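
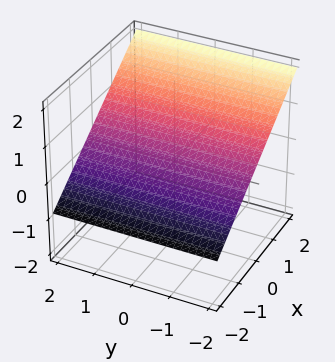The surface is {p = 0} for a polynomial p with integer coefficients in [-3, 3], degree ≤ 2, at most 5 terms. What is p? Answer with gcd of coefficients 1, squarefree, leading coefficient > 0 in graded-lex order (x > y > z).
(a) deg p = 1. Every cross-section is a straight line — this is a plane.
(b) Checking where it meets the axes: one x-axis crossing is at x = -1; no y-intercept at any integer in the box.
(c) Together with the visible shape, these determine p as stated.

2*x - 3*z + 2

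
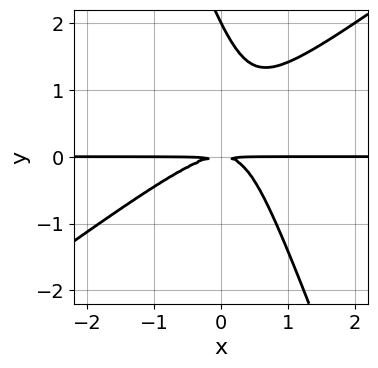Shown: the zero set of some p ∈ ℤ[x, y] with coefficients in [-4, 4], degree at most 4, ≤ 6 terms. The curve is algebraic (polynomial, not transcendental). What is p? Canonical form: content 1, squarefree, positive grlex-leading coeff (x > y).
2*x^2*y - 2*x*y^2 - y^3 + 2*y^2

First, the degree is 3 — no degree-2 curve has this shape.
Next, checking where it meets the axes: one y-axis crossing is at y = 2; every point of the x-axis in the box is on the curve.
Finally, fitting integer coefficients to these (and the overall shape) gives p.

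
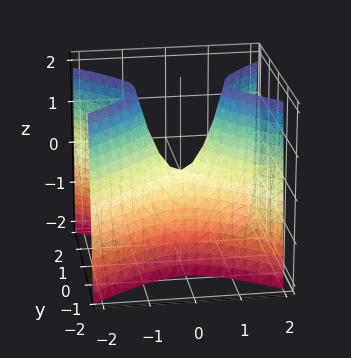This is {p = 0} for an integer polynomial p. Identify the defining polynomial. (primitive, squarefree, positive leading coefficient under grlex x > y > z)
(a) Degree: a hyperbolic paraboloid; a quadric, so deg p = 2.
(b) Symmetries: it's symmetric under x → −x, forcing even powers of x; mirror symmetry y ↦ −y ⇒ only even powers of y.
(c) Checking where it meets the axes: it crosses the x-axis at the gridline x = 0; one y-axis crossing is at y = 0; it crosses the z-axis at the gridline z = 0.
(d) Putting this together gives p.

2*x^2 - 3*y^2 - z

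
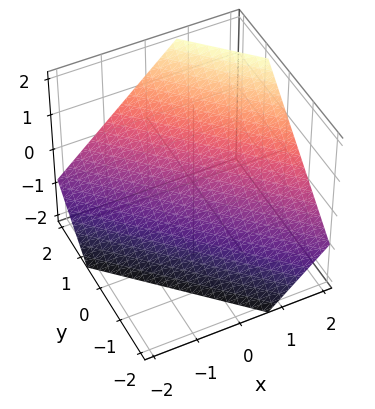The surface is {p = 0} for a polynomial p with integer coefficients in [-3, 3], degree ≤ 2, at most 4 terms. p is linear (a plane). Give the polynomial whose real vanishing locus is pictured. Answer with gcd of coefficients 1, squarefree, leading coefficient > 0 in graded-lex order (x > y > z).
1. Degree: every cross-section is a straight line — this is a plane, so deg p = 1.
2. Putting this together gives p.

3*x + 3*y - 3*z - 2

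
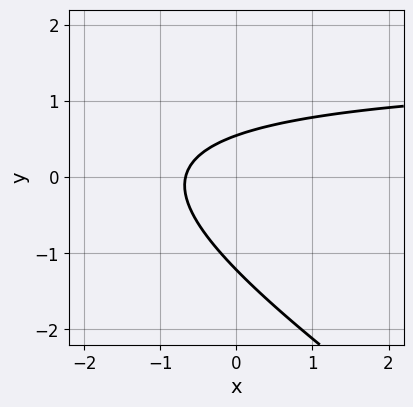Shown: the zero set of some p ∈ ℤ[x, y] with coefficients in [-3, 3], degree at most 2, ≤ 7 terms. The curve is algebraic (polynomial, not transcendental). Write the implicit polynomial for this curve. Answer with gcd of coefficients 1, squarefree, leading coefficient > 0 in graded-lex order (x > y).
2*x*y + 3*y^2 - 3*x + 2*y - 2

First, deg p = 2. The shape is more complex than any degree-1 curve.
Finally, putting this together gives p.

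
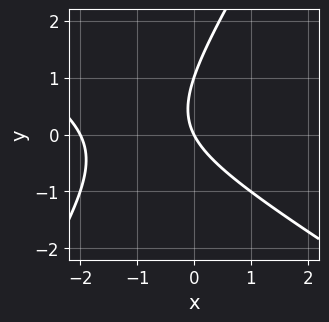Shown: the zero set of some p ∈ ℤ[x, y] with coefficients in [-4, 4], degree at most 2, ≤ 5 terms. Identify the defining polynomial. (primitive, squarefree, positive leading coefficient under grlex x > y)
deg p = 2.
Reading off the gridlines: among the integer gridlines, it crosses the y-axis at y ∈ {0, 1}; the x-axis gridline crossings are at x ∈ {-2, 0}.
Solving for integer coefficients yields p as stated.

x^2 + x*y - y^2 + 2*x + y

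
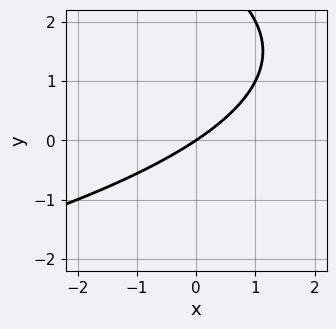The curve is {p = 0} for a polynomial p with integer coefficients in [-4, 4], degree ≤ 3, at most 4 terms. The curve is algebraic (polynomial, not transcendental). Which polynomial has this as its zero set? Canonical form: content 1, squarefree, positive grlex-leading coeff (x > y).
y^2 + 2*x - 3*y

1. The degree is 2 — no degree-1 curve has this shape.
2. From the visible intercepts: one x-axis crossing is at x = 0; it meets the y-axis at y = 0 (among the integer gridlines).
3. Matching integer coefficients to the picture gives p.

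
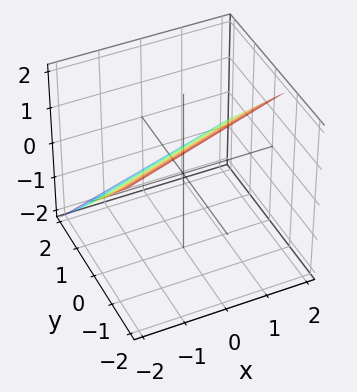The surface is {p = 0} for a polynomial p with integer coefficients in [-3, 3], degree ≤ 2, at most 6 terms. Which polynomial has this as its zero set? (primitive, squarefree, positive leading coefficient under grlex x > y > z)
x - 3*y - 3*z + 2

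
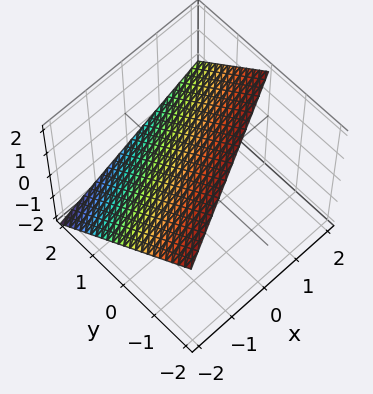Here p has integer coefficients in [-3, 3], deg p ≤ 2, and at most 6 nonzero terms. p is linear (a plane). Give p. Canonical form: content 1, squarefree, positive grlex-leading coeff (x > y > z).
deg p = 1.
From the visible intercepts: it crosses the x-axis at the gridline x = -2; it meets the z-axis at z = 1 (among the integer gridlines); it meets the y-axis at y = 1 (among the integer gridlines).
Matching integer coefficients to the picture gives p.

x - 2*y - 2*z + 2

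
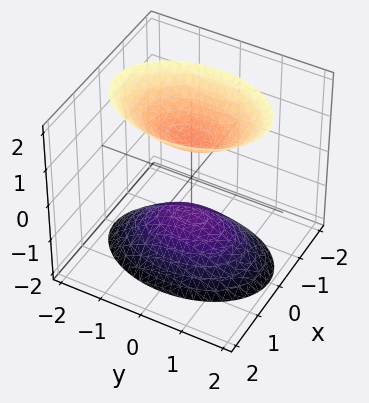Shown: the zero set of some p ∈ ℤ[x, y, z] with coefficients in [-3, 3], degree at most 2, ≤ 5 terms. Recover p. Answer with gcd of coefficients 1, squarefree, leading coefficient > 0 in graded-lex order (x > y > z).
First, the picture has 2 separate pieces. They look like related sheets of one shape, so recover p as a whole.
Next, the degree is 2 — two sheets facing apart; a quadric.
Next, symmetries: the x ↦ −x reflection is a symmetry, so x appears only in even powers; it's symmetric under y → −y, forcing even powers of y; it's symmetric under z → −z, forcing even powers of z.
Next, from the axis intercepts and sections: the surface avoids every integer x-axis point in the box; no y-intercept at any integer in the box; among the integer gridlines, it crosses the z-axis at z ∈ {-1, 1}.
Finally, assembling these constraints gives the stated polynomial.

2*x^2 + y^2 - z^2 + 1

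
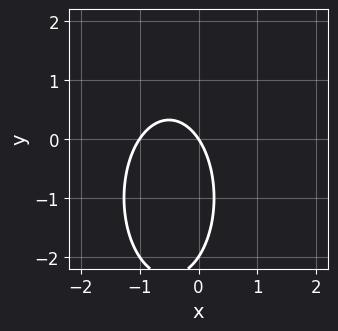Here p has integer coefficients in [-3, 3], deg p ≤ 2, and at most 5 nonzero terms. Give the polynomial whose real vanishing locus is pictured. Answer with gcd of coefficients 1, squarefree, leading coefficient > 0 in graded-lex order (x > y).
3*x^2 + y^2 + 3*x + 2*y

First, degree: no degree-1 curve has this shape, so deg p = 2.
Next, checking where it meets the axes: among the integer gridlines, it crosses the y-axis at y ∈ {-2, 0}; among the integer gridlines, it crosses the x-axis at x ∈ {-1, 0}.
Finally, fitting integer coefficients to these (and the overall shape) gives p.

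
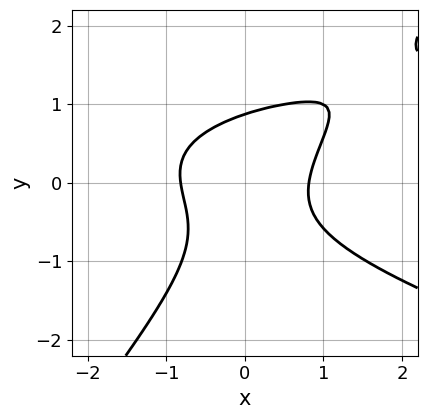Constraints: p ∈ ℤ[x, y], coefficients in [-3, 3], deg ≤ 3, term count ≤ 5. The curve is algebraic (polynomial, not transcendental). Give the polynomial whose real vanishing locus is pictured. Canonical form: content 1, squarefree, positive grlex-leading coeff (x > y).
x^2*y + 3*x*y^2 - 3*y^3 - 3*x^2 + 2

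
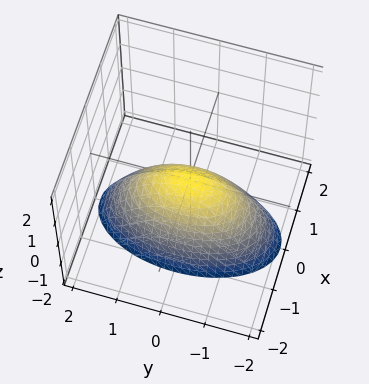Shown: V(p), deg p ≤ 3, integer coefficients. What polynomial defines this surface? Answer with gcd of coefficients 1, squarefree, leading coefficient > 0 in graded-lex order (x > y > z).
1. deg p = 2. A paraboloid; a quadric.
2. Symmetries: it's symmetric under x → −x, forcing even powers of x; the y ↦ −y reflection is a symmetry, so y appears only in even powers.
3. Checking where it meets the axes: it meets the x-axis at x = 0 (among the integer gridlines); it crosses the z-axis at the gridline z = 0; it meets the y-axis at y = 0 (among the integer gridlines).
4. Assembling these constraints gives the stated polynomial.

3*x^2 + y^2 + 2*z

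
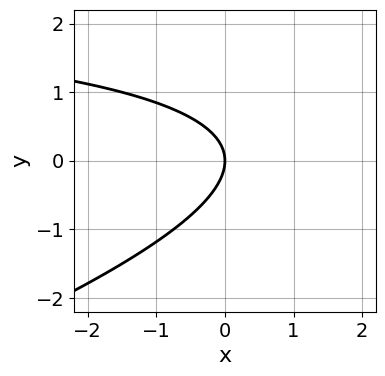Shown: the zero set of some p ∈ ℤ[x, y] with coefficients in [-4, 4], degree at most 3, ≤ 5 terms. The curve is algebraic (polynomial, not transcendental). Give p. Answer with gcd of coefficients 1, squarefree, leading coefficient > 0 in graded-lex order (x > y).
The degree is 2 — the shape is more complex than any degree-1 curve.
Against the integer gridlines: it meets the x-axis at x = 0 (among the integer gridlines); it crosses the y-axis at the gridline y = 0.
Putting this together gives p.

x*y - 3*y^2 - 3*x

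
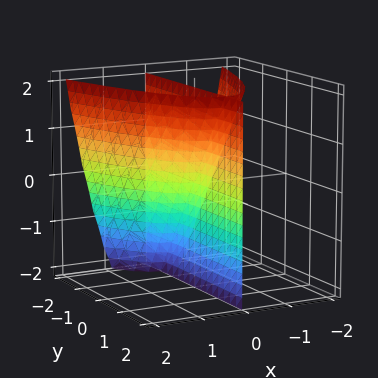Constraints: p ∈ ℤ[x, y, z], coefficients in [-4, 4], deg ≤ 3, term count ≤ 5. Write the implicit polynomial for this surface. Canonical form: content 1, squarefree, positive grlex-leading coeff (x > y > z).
3*x^3 + 3*x*y - 2*x*z

(a) I count 2 distinct pieces. They look like related sheets of one shape, so recover p as a whole.
(b) Degree: the shape is more complex than any degree-2 surface, so deg p = 3.
(c) Reading off the gridlines: every point of the z-axis in the box is on the surface; the visible y-axis segment lies entirely on the surface; it meets the x-axis at x = 0 (among the integer gridlines).
(d) Solving for integer coefficients yields p as stated.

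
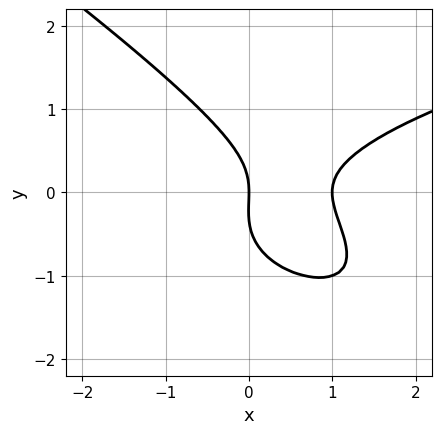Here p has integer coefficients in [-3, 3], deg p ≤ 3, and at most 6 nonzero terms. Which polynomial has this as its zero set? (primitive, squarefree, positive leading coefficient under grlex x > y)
2*x*y^2 + 3*y^3 - 3*x^2 + y^2 + 3*x

(a) deg p = 3.
(b) Reading off the gridlines: the x-axis gridline crossings are at x ∈ {0, 1}; one y-axis crossing is at y = 0.
(c) The integer polynomial consistent with all of this is the stated p.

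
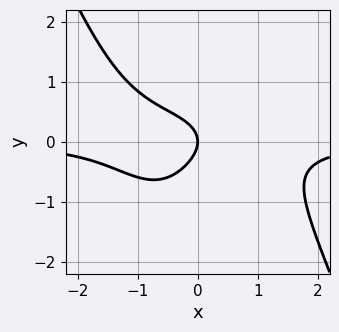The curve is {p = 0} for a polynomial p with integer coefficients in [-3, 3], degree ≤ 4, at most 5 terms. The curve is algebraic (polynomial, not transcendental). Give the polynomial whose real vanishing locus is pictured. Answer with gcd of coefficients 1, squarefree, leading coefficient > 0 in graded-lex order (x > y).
2*x^3*y + x^2*y^2 - x*y + 3*y^2 + 2*x

1. The degree is 4 — a generic line meets the curve in up to 4 points.
2. Against the integer gridlines: one y-axis crossing is at y = 0; one x-axis crossing is at x = 0.
3. The integer polynomial consistent with all of this is the stated p.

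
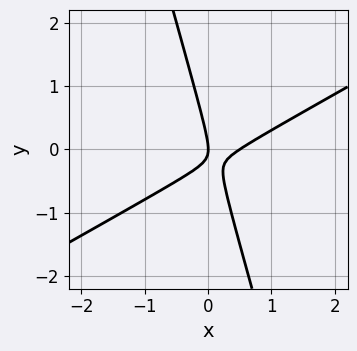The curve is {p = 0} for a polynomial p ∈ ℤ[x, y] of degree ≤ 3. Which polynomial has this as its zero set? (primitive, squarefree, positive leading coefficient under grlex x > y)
The degree is 2 — a generic line meets the curve in up to 2 points.
Reading off the gridlines: it meets the y-axis at y = 0 (among the integer gridlines); one x-axis crossing is at x = 0.
Matching integer coefficients to the picture gives p.

2*x^2 - 3*x*y - y^2 - x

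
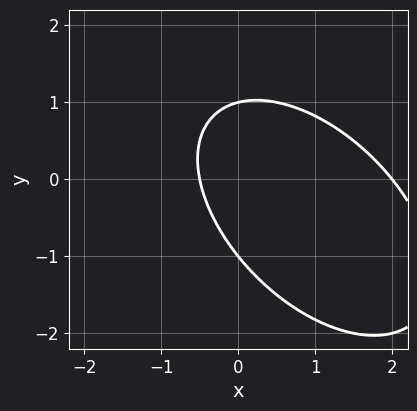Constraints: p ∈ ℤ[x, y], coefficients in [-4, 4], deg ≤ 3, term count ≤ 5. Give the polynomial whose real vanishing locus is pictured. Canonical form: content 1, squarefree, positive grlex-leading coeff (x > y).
1. deg p = 2. The shape is more complex than any degree-1 curve.
2. From the visible intercepts: it crosses the x-axis at the gridline x = 2; the y-axis gridline crossings are at y ∈ {-1, 1}.
3. Solving for integer coefficients yields p as stated.

2*x^2 + 2*x*y + 2*y^2 - 3*x - 2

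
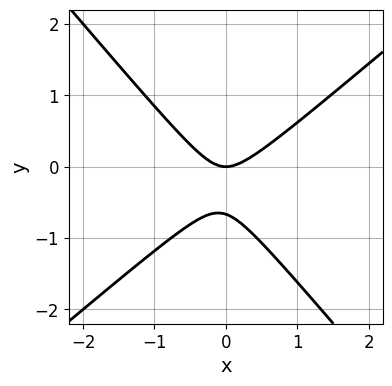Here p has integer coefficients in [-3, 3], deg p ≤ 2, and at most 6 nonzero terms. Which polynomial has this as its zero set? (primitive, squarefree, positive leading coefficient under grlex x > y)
1. deg p = 2. No degree-1 curve has this shape.
2. From the visible intercepts: it crosses the x-axis at the gridline x = 0; it meets the y-axis at y = 0 (among the integer gridlines).
3. Solving for integer coefficients yields p as stated.

3*x^2 - x*y - 3*y^2 - 2*y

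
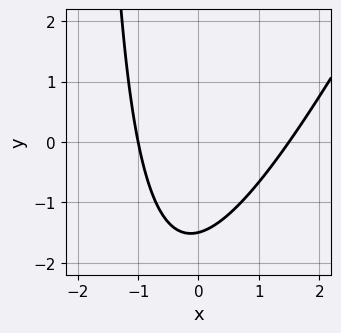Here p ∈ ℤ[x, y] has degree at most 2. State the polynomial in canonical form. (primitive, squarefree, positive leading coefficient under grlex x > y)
2*x^2 - x*y - x - 2*y - 3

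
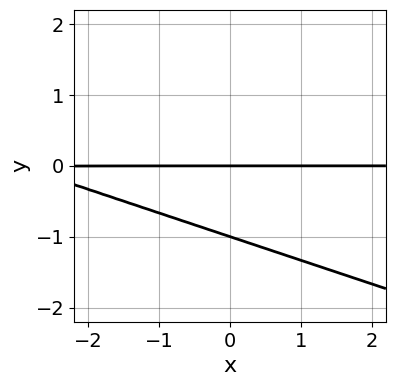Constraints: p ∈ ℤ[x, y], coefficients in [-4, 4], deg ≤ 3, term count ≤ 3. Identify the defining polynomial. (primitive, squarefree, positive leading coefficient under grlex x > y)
x*y + 3*y^2 + 3*y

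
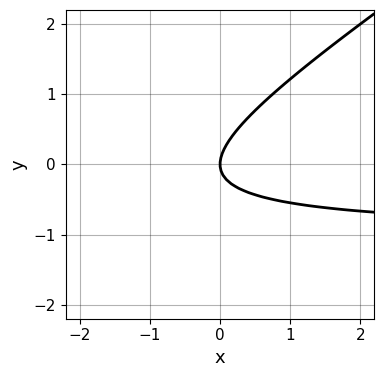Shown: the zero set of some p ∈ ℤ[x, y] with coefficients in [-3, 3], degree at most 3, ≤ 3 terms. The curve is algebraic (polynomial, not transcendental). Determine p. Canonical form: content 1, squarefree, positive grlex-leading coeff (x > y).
1. The degree is 2 — the shape is more complex than any degree-1 curve.
2. From the axis intercepts and sections: it meets the x-axis at x = 0 (among the integer gridlines); it meets the y-axis at y = 0 (among the integer gridlines).
3. These observations pin down the coefficients.

2*x*y - 3*y^2 + 2*x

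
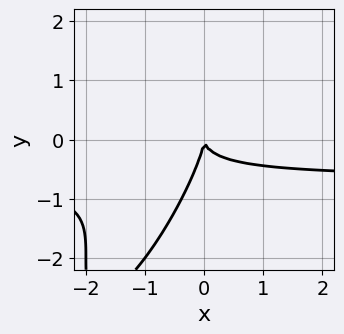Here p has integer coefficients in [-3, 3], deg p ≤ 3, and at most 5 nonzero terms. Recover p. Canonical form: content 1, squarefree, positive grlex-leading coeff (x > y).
The degree is 3 — a generic line meets the curve in up to 3 points.
Observable constraints: it crosses the y-axis at the gridline y = 0; one x-axis crossing is at x = 0.
Putting this together gives p.

3*x^2*y - 3*x*y^2 + y^3 + 2*x^2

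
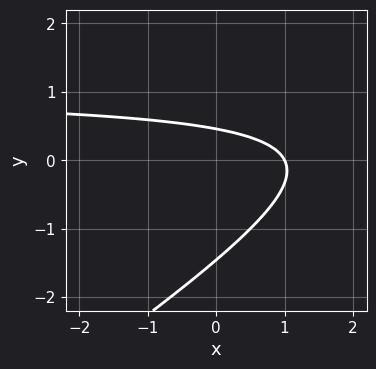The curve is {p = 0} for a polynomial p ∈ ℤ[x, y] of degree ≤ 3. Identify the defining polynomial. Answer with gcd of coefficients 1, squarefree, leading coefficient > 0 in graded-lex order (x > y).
2*x*y - 3*y^2 - 2*x - 3*y + 2

1. The degree is 2 — the shape is more complex than any degree-1 curve.
2. Checking where it meets the axes: it crosses the x-axis at the gridline x = 1.
3. Solving for integer coefficients yields p as stated.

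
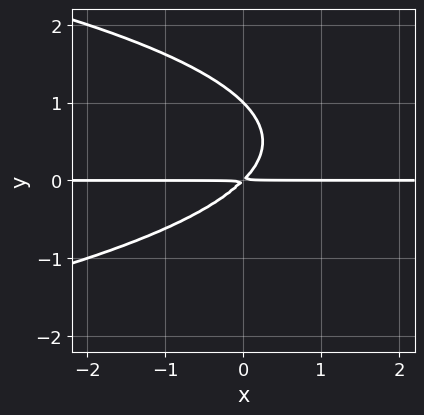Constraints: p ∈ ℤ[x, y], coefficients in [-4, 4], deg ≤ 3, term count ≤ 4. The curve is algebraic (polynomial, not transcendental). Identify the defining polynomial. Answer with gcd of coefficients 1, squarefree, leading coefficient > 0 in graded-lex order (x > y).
y^3 + x*y - y^2

Degree: a generic line meets the curve in up to 3 points, so deg p = 3.
From the axis intercepts and sections: the visible x-axis segment lies entirely on the curve; it crosses the y-axis at the gridline y = 1.
Solving for integer coefficients yields p as stated.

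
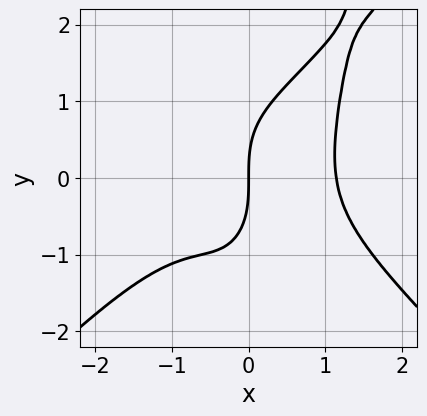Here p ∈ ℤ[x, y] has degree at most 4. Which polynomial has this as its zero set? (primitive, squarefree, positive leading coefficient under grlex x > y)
2*x^4 - 2*x^2*y^2 + x^2*y + y^3 - 3*x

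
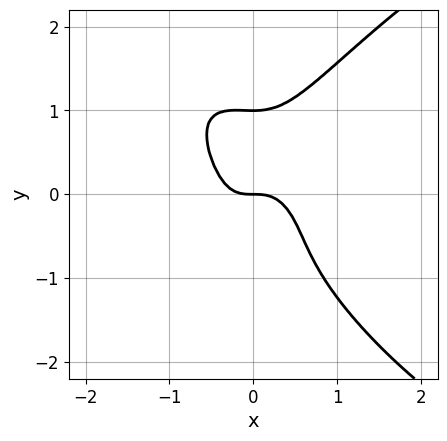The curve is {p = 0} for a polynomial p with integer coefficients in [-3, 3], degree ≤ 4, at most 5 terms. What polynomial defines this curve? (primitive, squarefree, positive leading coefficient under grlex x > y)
(a) deg p = 4. A generic line meets the curve in up to 4 points.
(b) Reading off the gridlines: the y-axis gridline crossings are at y ∈ {0, 1}; it crosses the x-axis at the gridline x = 0.
(c) The integer polynomial consistent with all of this is the stated p.

x^4 - x^2*y^2 + y^4 - 3*x^3 - y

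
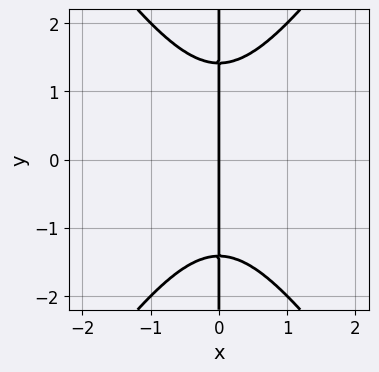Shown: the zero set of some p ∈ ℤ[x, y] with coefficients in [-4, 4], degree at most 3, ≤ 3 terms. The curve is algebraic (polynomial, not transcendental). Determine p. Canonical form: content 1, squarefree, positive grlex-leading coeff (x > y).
2*x^3 - x*y^2 + 2*x

First, deg p = 3. No degree-2 curve has this shape.
Next, symmetries: the y ↦ −y reflection is a symmetry, so y appears only in even powers.
Next, from the axis intercepts and sections: the visible y-axis segment lies entirely on the curve; it meets the x-axis at x = 0 (among the integer gridlines).
Finally, putting this together gives p.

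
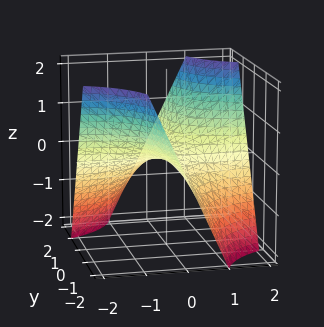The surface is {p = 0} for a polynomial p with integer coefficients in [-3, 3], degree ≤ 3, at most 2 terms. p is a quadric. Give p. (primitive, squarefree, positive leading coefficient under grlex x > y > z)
(a) Degree: a hyperbolic paraboloid; a quadric, so deg p = 2.
(b) Checking where it meets the axes: one z-axis crossing is at z = 0; the visible y-axis segment lies entirely on the surface.
(c) The integer polynomial consistent with all of this is the stated p. Check: (1, 0, 0) on the x-axis lies on the surface, and p(1, 0, 0) = 0. ✓

x*y - z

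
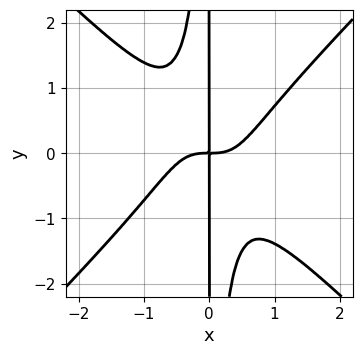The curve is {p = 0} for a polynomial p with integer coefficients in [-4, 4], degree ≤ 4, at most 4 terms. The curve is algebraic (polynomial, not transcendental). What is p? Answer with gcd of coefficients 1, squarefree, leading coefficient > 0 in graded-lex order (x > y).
3*x^4 - 3*x^2*y^2 - 2*x*y

1. The degree is 4 — the shape is more complex than any degree-3 curve.
2. From the axis intercepts and sections: every point of the y-axis in the box is on the curve.
3. Putting this together gives p.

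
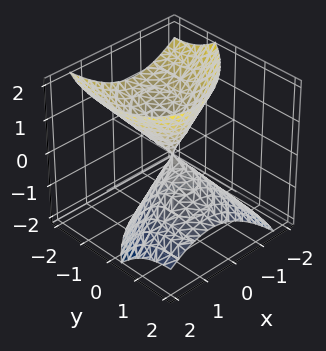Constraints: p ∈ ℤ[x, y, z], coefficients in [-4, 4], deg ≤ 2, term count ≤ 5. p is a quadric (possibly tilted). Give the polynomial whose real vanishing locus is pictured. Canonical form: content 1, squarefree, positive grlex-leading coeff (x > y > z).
3*x^2 - 2*x*y + 2*y^2 + 3*y*z - 2*z^2

(a) There are 2 components.
(b) deg p = 2.
(c) Observable constraints: it crosses the x-axis at the gridline x = 0; one z-axis crossing is at z = 0.
(d) Putting this together gives p.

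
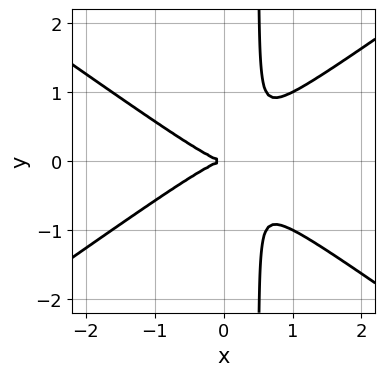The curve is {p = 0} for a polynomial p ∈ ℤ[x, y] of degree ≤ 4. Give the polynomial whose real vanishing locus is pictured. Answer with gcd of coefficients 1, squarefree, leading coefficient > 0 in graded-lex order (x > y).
x^3 - 2*x*y^2 + y^2

(a) deg p = 3. No degree-2 curve has this shape.
(b) Symmetries: it's symmetric under y → −y, forcing even powers of y.
(c) From the axis intercepts and sections: it crosses the x-axis at the gridline x = 0; it crosses the y-axis at the gridline y = 0.
(d) Fitting integer coefficients to these (and the overall shape) gives p.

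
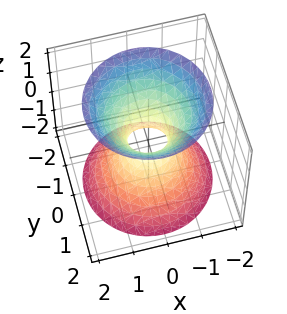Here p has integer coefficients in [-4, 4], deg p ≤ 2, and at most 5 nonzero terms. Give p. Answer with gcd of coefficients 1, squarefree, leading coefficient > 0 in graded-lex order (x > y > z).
The degree is 2 — an hourglass — one-sheet hyperboloid; a quadric.
Symmetries: mirror symmetry z ↦ −z ⇒ only even powers of z; the surface is invariant under rotation about z: p = q(x² + y², z).
Reading off the gridlines: a circular section at z = 2 has radius between 1 and 2; no z-intercept at any integer in the box.
Solving for integer coefficients yields p as stated.

3*x^2 + 3*y^2 - 2*z^2 - 1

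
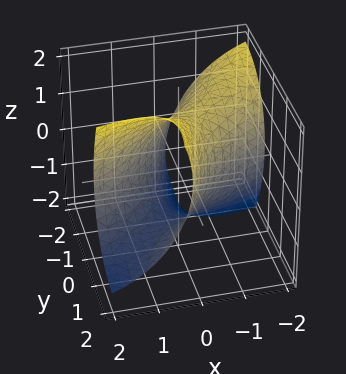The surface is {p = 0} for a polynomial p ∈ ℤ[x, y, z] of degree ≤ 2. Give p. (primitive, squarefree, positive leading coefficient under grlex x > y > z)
The degree is 2 — the shape is more complex than any degree-1 surface.
The integer polynomial consistent with all of this is the stated p.

x^2 - 3*x*y + y^2 - y*z + z^2 - 2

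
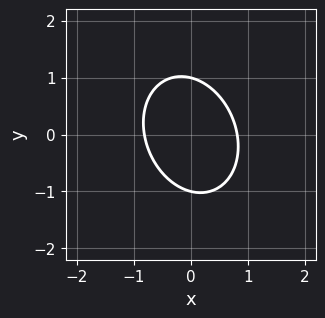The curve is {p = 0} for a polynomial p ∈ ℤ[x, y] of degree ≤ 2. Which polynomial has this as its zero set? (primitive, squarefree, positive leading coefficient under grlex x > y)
3*x^2 + x*y + 2*y^2 - 2

The degree is 2 — the shape is more complex than any degree-1 curve.
Reading off the gridlines: the y-axis gridline crossings are at y ∈ {-1, 1}.
Fitting integer coefficients to these (and the overall shape) gives p.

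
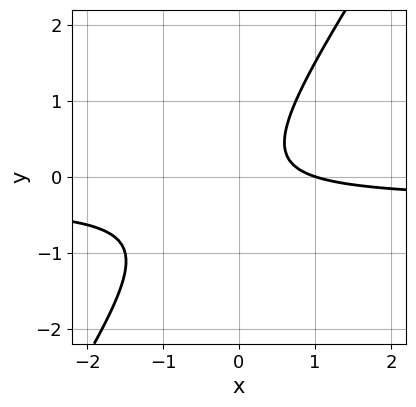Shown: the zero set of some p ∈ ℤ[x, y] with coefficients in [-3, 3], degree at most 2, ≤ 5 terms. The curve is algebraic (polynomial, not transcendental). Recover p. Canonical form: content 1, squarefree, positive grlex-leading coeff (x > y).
3*x*y - 2*y^2 + x - 1

1. Degree: no degree-1 curve has this shape, so deg p = 2.
2. Reading off the gridlines: no y-intercept at any integer in the box; it crosses the x-axis at the gridline x = 1.
3. Matching integer coefficients to the picture gives p.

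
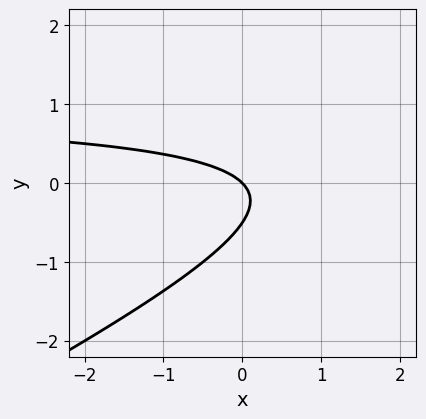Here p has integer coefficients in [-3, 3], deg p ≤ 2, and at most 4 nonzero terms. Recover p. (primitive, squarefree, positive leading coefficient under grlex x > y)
x*y - 2*y^2 - x - y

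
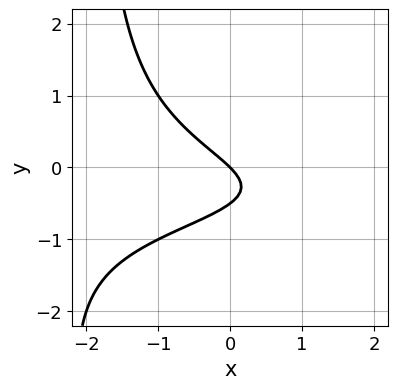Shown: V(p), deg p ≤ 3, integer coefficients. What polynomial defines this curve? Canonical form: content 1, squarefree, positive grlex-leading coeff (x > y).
(a) The degree is 3 — the shape is more complex than any degree-2 curve.
(b) Checking where it meets the axes: one x-axis crossing is at x = 0; it crosses the y-axis at the gridline y = 0.
(c) Solving for integer coefficients yields p as stated.

x*y^2 + x*y + 2*y^2 + x + y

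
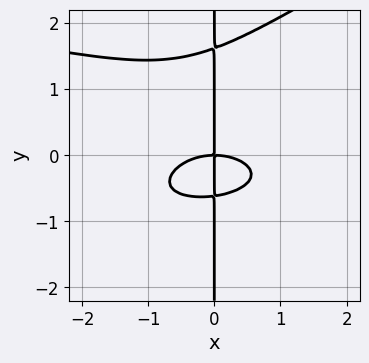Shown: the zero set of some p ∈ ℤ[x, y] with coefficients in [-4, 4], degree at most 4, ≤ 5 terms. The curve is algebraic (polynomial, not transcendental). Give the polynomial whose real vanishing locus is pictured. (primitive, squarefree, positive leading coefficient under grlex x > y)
1. The degree is 4 — the shape is more complex than any degree-3 curve.
2. Checking where it meets the axes: one x-axis crossing is at x = 0; the visible y-axis segment lies entirely on the curve.
3. These observations pin down the coefficients.

x^2*y^2 - 2*x*y^3 + x^3 + 2*x*y^2 + 2*x*y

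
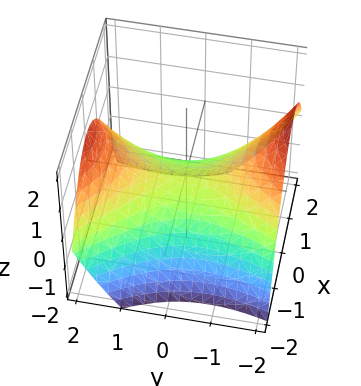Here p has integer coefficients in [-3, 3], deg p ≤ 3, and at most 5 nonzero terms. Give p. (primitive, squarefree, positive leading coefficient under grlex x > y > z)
2*x^2 + x*y - y^2 + 3*z

deg p = 2. A generic line meets the surface in up to 2 points.
Checking where it meets the axes: it meets the x-axis at x = 0 (among the integer gridlines); it crosses the y-axis at the gridline y = 0; one z-axis crossing is at z = 0.
Assembling these constraints gives the stated polynomial.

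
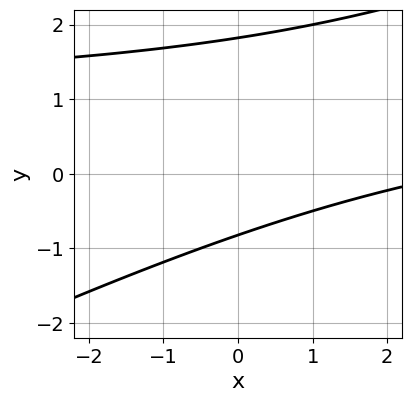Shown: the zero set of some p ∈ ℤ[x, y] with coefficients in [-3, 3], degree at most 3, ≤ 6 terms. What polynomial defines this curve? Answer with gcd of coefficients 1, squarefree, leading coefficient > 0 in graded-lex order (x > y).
Degree: a generic line meets the curve in up to 2 points, so deg p = 2.
Against the integer gridlines: the curve avoids every integer x-axis point in the box.
Together with the visible shape, these determine p as stated.

x*y - 2*y^2 - x + 2*y + 3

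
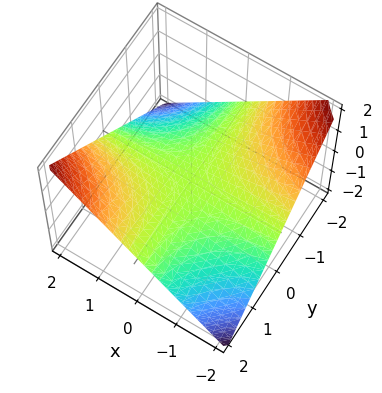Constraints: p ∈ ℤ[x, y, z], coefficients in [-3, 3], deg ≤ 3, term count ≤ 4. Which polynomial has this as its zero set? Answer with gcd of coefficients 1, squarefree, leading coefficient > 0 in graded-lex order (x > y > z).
(a) deg p = 2. A hyperbolic paraboloid; a quadric.
(b) From the visible intercepts: it meets the z-axis at z = 0 (among the integer gridlines); every point of the y-axis in the box is on the surface.
(c) Assembling these constraints gives the stated polynomial. Check: (-2, 0, 0) on the x-axis lies on the surface, and p(-2, 0, 0) = 0. ✓

x*y - 2*z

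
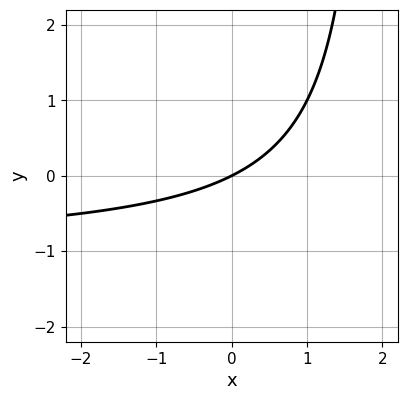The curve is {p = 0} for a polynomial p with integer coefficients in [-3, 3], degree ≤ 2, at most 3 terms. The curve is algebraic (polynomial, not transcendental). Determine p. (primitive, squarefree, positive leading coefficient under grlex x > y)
x*y + x - 2*y

1. Degree: the shape is more complex than any degree-1 curve, so deg p = 2.
2. Against the integer gridlines: one x-axis crossing is at x = 0; it meets the y-axis at y = 0 (among the integer gridlines).
3. Assembling these constraints gives the stated polynomial.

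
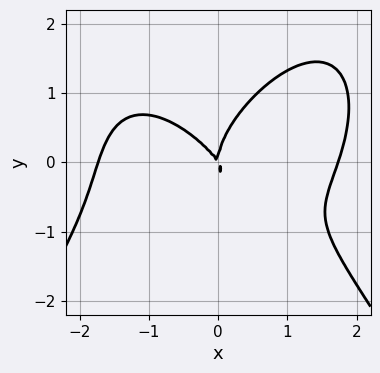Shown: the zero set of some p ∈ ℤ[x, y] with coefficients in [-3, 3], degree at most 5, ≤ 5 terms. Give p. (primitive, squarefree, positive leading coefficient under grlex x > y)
deg p = 4. A generic line meets the curve in up to 4 points.
Reading off the gridlines: it meets the x-axis at x = 0 (among the integer gridlines); it meets the y-axis at y = 0 (among the integer gridlines).
Assembling these constraints gives the stated polynomial.

x^4 + 2*y^3 - 3*x^2 - 2*x*y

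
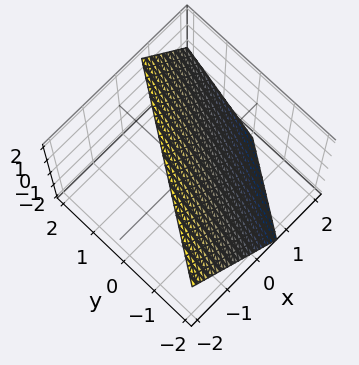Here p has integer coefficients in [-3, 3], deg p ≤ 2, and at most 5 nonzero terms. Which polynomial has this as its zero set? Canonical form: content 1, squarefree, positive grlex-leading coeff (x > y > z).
3*x - 2*y + 2*z - 2

Degree: every cross-section is a straight line — this is a plane, so deg p = 1.
From the visible intercepts: it crosses the y-axis at the gridline y = -1; it crosses the z-axis at the gridline z = 1.
Solving for integer coefficients yields p as stated.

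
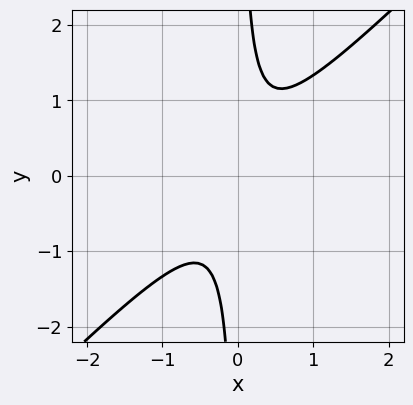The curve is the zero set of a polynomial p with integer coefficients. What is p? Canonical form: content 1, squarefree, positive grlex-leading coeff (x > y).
Degree: the shape is more complex than any degree-1 curve, so deg p = 2.
Reading off the gridlines: the curve avoids every integer y-axis point in the box; the curve avoids every integer x-axis point in the box.
Assembling these constraints gives the stated polynomial.

3*x^2 - 3*x*y + 1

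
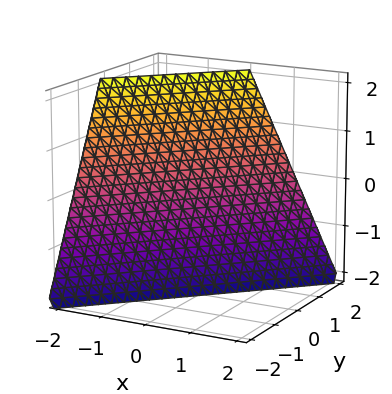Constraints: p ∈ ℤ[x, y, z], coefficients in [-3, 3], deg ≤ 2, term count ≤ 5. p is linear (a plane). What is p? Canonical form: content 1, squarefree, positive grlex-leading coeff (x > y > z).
(a) Degree: the surface is flat (a plane), so deg p = 1.
(b) Against the integer gridlines: one y-axis crossing is at y = 1; it crosses the x-axis at the gridline x = -1; one z-axis crossing is at z = -2.
(c) The integer polynomial consistent with all of this is the stated p.

2*x - 2*y + z + 2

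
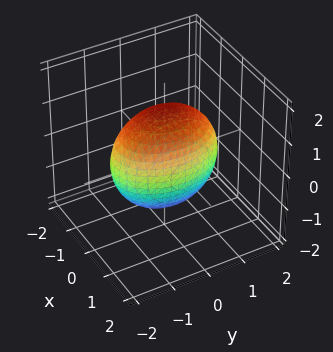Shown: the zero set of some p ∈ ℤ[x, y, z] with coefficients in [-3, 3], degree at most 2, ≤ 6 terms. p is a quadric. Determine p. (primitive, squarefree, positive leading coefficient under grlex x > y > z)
The degree is 2 — bounded and convex; a quadric.
Symmetries: the z ↦ −z reflection is a symmetry, so z appears only in even powers; mirror symmetry x ↦ −x ⇒ only even powers of x; the y ↦ −y reflection is a symmetry, so y appears only in even powers.
From the visible intercepts: the x-axis gridline crossings are at x ∈ {-1, 1}.
Together with the visible shape, these determine p as stated.

2*x^2 + y^2 + z^2 - 2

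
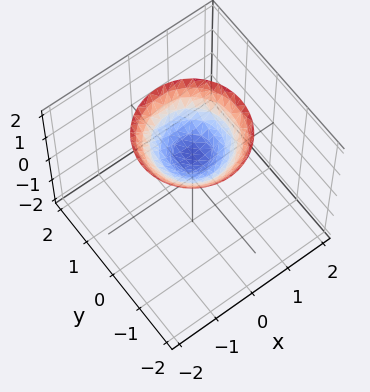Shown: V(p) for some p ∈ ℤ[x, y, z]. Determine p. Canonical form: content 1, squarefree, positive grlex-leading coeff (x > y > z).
2*x^2 + 2*y^2 - 3*z + 3

First, degree: a generic line meets the surface in up to 2 points, so deg p = 2.
Then, symmetries: the surface is invariant under rotation about z: p = q(x² + y², z).
Next, observable constraints: it misses every integer gridline on the y-axis; a circular section at z = 2 has radius between 1 and 2; it crosses the z-axis at the gridline z = 1; it misses every integer gridline on the x-axis.
Finally, the integer polynomial consistent with all of this is the stated p.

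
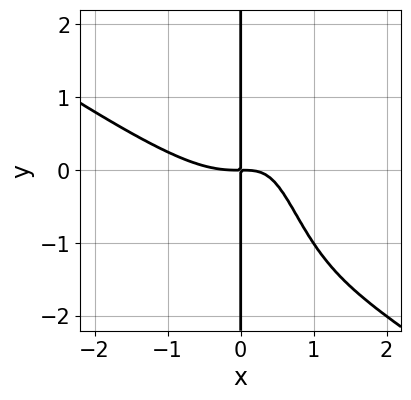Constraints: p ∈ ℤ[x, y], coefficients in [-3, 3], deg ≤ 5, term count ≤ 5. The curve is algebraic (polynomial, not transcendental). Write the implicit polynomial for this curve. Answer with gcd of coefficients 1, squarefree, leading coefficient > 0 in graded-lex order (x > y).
2*x^4 + 3*x^3*y - 3*x^2*y + 2*x*y

First, the degree is 4 — the shape is more complex than any degree-3 curve.
Next, against the integer gridlines: every point of the y-axis in the box is on the curve.
Finally, putting this together gives p.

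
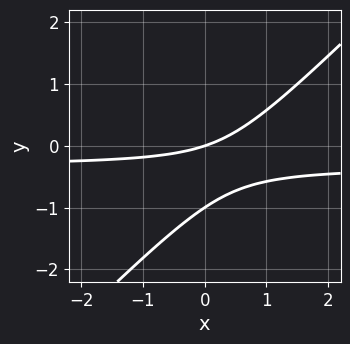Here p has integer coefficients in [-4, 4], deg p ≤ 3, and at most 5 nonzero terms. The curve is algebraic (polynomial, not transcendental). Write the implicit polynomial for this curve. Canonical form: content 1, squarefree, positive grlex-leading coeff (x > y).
1. Degree: the shape is more complex than any degree-1 curve, so deg p = 2.
2. Observable constraints: the y-axis gridline crossings are at y ∈ {-1, 0}; it meets the x-axis at x = 0 (among the integer gridlines).
3. Together with the visible shape, these determine p as stated.

3*x*y - 3*y^2 + x - 3*y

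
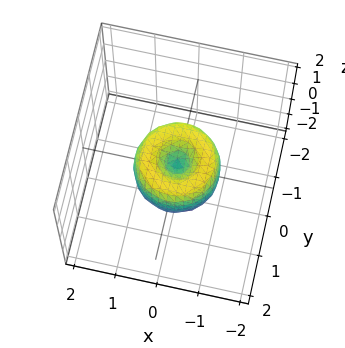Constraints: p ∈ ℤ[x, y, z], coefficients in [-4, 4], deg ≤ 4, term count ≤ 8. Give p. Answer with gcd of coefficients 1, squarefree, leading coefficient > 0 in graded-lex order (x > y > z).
(a) Degree: the shape is more complex than any degree-3 surface, so deg p = 4.
(b) Symmetries: the surface is invariant under rotation about z: p = q(x² + y², z).
(c) Observable constraints: among the integer gridlines, it crosses the x-axis at x ∈ {-1, 0, 1}; a circular section at z = 0 has radius exactly 1; among the integer gridlines, it crosses the y-axis at y ∈ {-1, 0, 1}; it crosses the z-axis at the gridline z = 0.
(d) Putting this together gives p.

2*x^4 + 4*x^2*y^2 + 2*y^4 - 2*x^2 - 2*y^2 + z^2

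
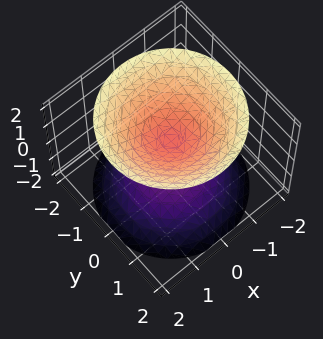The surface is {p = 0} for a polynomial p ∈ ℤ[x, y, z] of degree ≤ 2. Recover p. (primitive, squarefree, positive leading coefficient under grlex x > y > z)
(a) There are 2 components.
(b) deg p = 2.
(c) Symmetries: mirror symmetry z ↦ −z ⇒ only even powers of z; the z-axis is an axis of rotation, so x and y enter only as x² + y².
(d) From the axis intercepts and sections: no y-intercept at any integer in the box; a circular section at z = -2 has radius between 1 and 2; the surface avoids every integer x-axis point in the box.
(e) These observations pin down the coefficients.

2*x^2 + 2*y^2 - 2*z^2 + 1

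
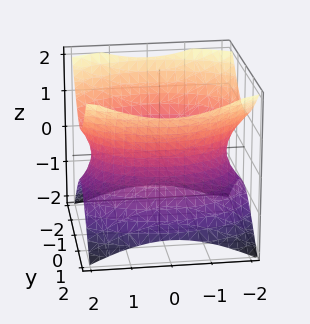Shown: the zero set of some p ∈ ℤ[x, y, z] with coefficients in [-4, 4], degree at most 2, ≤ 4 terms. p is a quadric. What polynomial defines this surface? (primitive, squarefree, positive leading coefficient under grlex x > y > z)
x^2 + 2*y^2 - 2*z^2 - 3

First, the degree is 2 — one connected sheet with a waist; a quadric.
Next, symmetries: it's symmetric under z → −z, forcing even powers of z; mirror symmetry y ↦ −y ⇒ only even powers of y; the x ↦ −x reflection is a symmetry, so x appears only in even powers.
Next, from the axis intercepts and sections: no z-intercept at any integer in the box.
Finally, these observations pin down the coefficients.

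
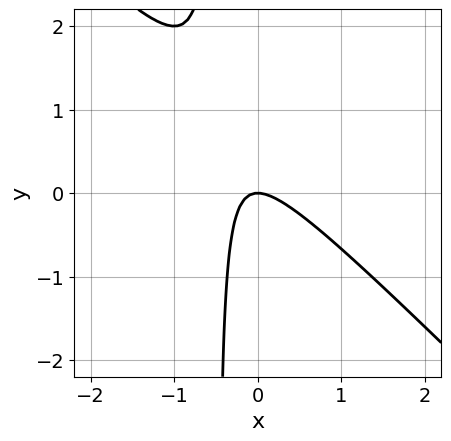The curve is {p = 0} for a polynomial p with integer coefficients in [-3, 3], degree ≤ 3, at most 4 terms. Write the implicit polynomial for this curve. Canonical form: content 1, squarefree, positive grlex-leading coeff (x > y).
1. deg p = 2. No degree-1 curve has this shape.
2. From the axis intercepts and sections: one y-axis crossing is at y = 0; it meets the x-axis at x = 0 (among the integer gridlines).
3. Assembling these constraints gives the stated polynomial.

2*x^2 + 2*x*y + y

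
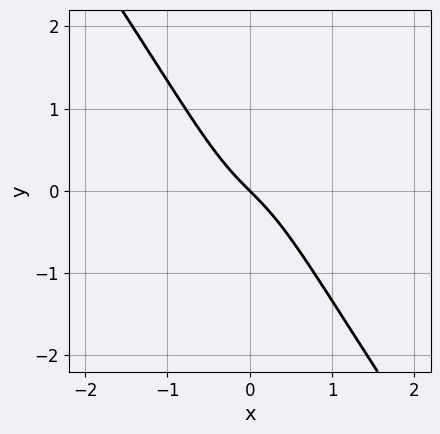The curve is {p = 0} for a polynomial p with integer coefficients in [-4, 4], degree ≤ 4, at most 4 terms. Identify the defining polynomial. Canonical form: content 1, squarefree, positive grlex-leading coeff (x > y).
3*x^3 + 2*x^2*y + x + y

(a) Degree: no degree-2 curve has this shape, so deg p = 3.
(b) Reading off the gridlines: it crosses the x-axis at the gridline x = 0; it meets the y-axis at y = 0 (among the integer gridlines).
(c) These observations pin down the coefficients.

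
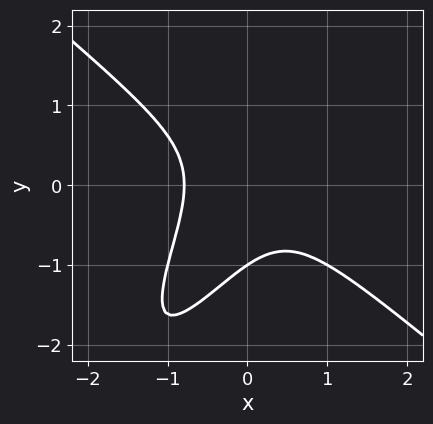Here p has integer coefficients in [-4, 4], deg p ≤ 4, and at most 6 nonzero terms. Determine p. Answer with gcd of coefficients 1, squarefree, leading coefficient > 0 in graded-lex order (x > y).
The degree is 3 — no degree-2 curve has this shape.
Observable constraints: it meets the y-axis at y = -1 (among the integer gridlines).
These observations pin down the coefficients.

2*x^3 - 2*x*y^2 + y^3 + 1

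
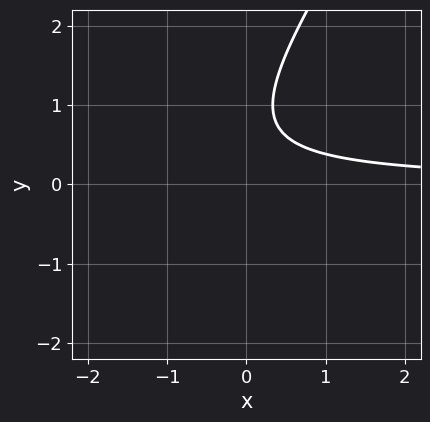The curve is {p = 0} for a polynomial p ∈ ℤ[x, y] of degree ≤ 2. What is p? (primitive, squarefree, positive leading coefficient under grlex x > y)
3*x*y - 2*y^2 + 3*y - 2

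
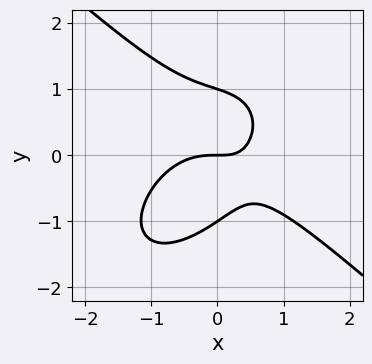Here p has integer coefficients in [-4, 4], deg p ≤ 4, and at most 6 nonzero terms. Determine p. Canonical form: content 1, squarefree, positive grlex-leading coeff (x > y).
(a) The degree is 3 — the shape is more complex than any degree-2 curve.
(b) Against the integer gridlines: among the integer gridlines, it crosses the y-axis at y ∈ {-1, 0, 1}; it meets the x-axis at x = 0 (among the integer gridlines).
(c) Solving for integer coefficients yields p as stated.

3*x^3 - x*y^2 + 3*y^3 + 3*x*y - 3*y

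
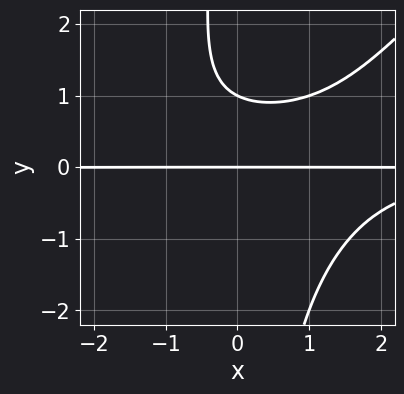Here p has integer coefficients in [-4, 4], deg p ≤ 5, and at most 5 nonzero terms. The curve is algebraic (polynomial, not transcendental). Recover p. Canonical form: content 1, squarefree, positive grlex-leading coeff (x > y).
1. deg p = 4.
2. Against the integer gridlines: the visible x-axis segment lies entirely on the curve; among the integer gridlines, it crosses the y-axis at y ∈ {0, 1}.
3. Putting this together gives p.

x^2*y^2 - x*y^3 - 2*y^2 + 2*y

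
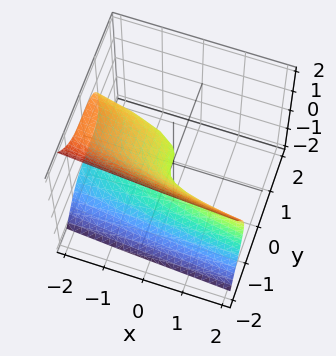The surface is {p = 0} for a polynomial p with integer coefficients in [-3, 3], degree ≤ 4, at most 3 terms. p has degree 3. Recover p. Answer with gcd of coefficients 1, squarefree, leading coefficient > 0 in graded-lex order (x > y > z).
2*y^3 + 2*z^2 + x

deg p = 3. A generic line meets the surface in up to 3 points.
From the visible intercepts: one y-axis crossing is at y = 0; it meets the x-axis at x = 0 (among the integer gridlines).
These observations pin down the coefficients.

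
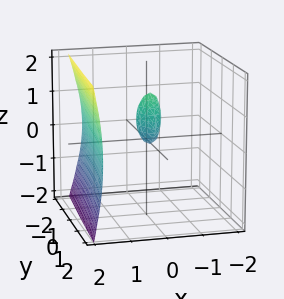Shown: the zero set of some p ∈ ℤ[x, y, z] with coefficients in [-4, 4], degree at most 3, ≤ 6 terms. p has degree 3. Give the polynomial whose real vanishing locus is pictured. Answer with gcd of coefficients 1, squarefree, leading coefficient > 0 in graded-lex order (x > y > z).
2*x^3 - z^2 - 3*x - y - 3

I count 2 distinct pieces.
deg p = 3.
Against the integer gridlines: no z-intercept at any integer in the box; no y-intercept at any integer in the box.
These observations pin down the coefficients.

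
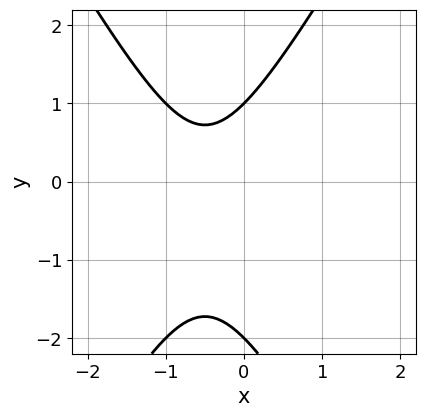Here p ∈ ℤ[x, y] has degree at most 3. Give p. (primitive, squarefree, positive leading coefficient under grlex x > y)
3*x^2 - y^2 + 3*x - y + 2

(a) The degree is 2 — no degree-1 curve has this shape.
(b) Reading off the gridlines: the y-axis gridline crossings are at y ∈ {-2, 1}; it misses every integer gridline on the x-axis.
(c) These observations pin down the coefficients.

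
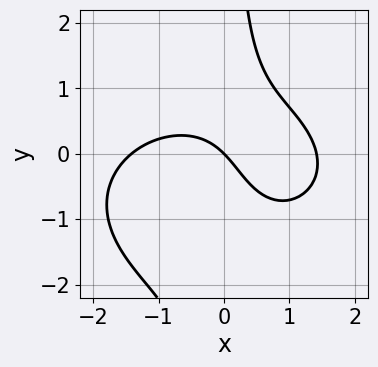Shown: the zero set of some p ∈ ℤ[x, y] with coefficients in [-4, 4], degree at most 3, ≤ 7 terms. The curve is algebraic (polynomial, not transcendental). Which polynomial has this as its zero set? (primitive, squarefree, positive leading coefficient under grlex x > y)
First, deg p = 3. No degree-2 curve has this shape.
Next, from the visible intercepts: one x-axis crossing is at x = 0; one y-axis crossing is at y = 0.
Finally, solving for integer coefficients yields p as stated.

x^3 + 2*x*y^2 + 2*x*y - 2*x - 2*y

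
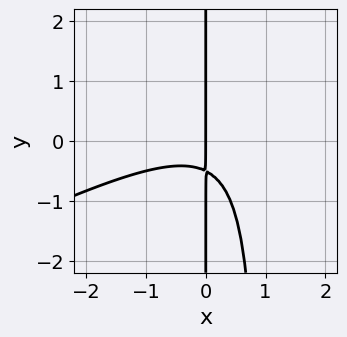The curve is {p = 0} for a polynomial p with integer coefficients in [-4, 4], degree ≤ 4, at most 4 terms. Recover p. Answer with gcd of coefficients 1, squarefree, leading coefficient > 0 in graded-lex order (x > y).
First, deg p = 3. The shape is more complex than any degree-2 curve.
Next, observable constraints: the visible y-axis segment lies entirely on the curve; one x-axis crossing is at x = 0.
Finally, solving for integer coefficients yields p as stated.

x^3 - 2*x^2*y + 2*x*y + x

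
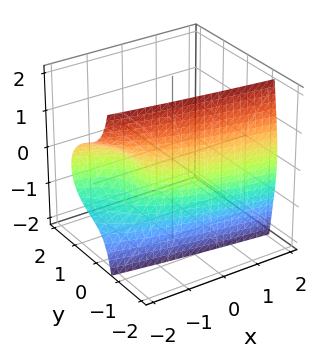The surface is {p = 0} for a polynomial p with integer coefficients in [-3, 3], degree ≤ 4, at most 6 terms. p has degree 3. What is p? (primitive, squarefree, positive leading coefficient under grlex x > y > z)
First, the degree is 3 — no degree-2 surface has this shape.
Then, observable constraints: one x-axis crossing is at x = -1; one y-axis crossing is at y = -1.
Finally, together with the visible shape, these determine p as stated.

y^3 + y*z^2 + z^2 + x + 1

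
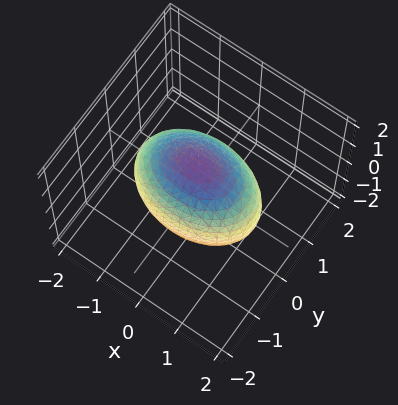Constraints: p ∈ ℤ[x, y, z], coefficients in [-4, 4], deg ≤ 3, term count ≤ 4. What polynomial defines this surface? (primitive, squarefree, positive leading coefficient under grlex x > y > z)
x^2 + 2*y^2 + z^2 - 2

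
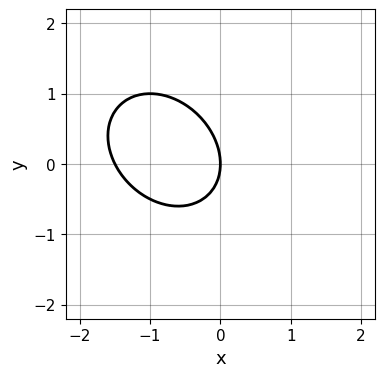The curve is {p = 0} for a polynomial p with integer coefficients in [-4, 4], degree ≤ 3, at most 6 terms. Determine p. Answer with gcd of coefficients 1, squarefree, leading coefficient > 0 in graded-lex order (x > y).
First, degree: no degree-1 curve has this shape, so deg p = 2.
Next, from the axis intercepts and sections: it meets the y-axis at y = 0 (among the integer gridlines); it crosses the x-axis at the gridline x = 0.
Finally, the integer polynomial consistent with all of this is the stated p.

2*x^2 + x*y + 2*y^2 + 3*x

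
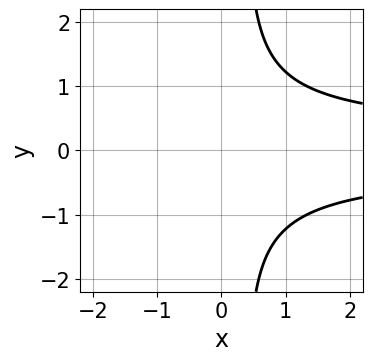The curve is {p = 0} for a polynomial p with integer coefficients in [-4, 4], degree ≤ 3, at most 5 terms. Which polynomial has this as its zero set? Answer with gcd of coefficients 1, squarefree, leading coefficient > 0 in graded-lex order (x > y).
3*x*y^2 - y^2 - 3

(a) Degree: a generic line meets the curve in up to 3 points, so deg p = 3.
(b) Symmetries: mirror symmetry y ↦ −y ⇒ only even powers of y.
(c) Observable constraints: no x-intercept at any integer in the box; the curve avoids every integer y-axis point in the box.
(d) Fitting integer coefficients to these (and the overall shape) gives p.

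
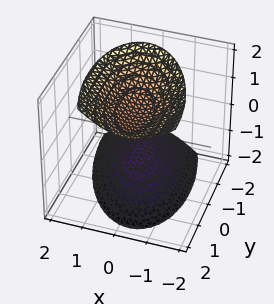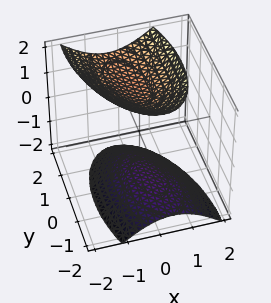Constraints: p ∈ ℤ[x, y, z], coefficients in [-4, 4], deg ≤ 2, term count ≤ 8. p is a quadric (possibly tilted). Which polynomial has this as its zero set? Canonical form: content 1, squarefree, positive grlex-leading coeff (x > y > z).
3*x^2 + x*y + y^2 - y*z - 2*z^2 + 3

(a) The picture has 2 separate pieces.
(b) deg p = 2.
(c) Checking where it meets the axes: no y-intercept at any integer in the box; it misses every integer gridline on the x-axis.
(d) Together with the visible shape, these determine p as stated.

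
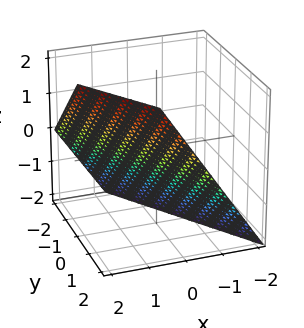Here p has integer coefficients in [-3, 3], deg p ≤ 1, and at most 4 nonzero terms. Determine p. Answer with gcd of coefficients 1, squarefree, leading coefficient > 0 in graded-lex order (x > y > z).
3*x + 2*y - 2*z - 2

deg p = 1.
From the visible intercepts: it meets the z-axis at z = -1 (among the integer gridlines); it meets the y-axis at y = 1 (among the integer gridlines).
Together with the visible shape, these determine p as stated.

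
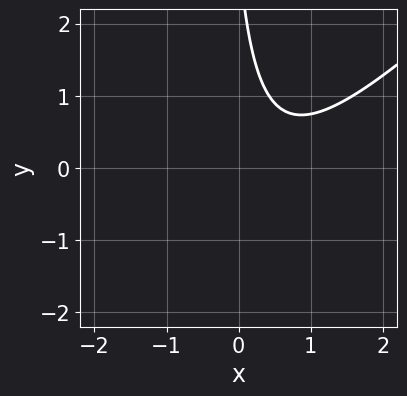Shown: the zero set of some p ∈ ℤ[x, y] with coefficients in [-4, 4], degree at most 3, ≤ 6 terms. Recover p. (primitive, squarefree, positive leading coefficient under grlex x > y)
First, deg p = 2. The shape is more complex than any degree-1 curve.
Then, from the axis intercepts and sections: no x-intercept at any integer in the box; the curve avoids every integer y-axis point in the box.
Finally, these observations pin down the coefficients.

3*x^2 - 3*x*y - 3*x - y + 3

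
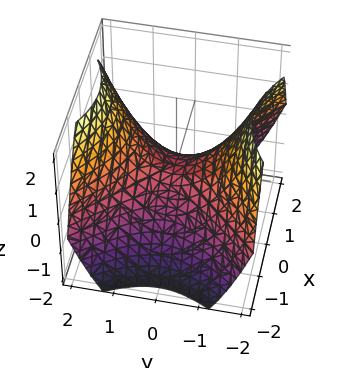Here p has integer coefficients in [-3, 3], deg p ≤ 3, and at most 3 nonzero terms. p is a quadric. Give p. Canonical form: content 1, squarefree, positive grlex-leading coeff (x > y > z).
1. deg p = 2. A saddle surface; a quadric.
2. Symmetries: the x ↦ −x reflection is a symmetry, so x appears only in even powers; mirror symmetry y ↦ −y ⇒ only even powers of y.
3. Checking where it meets the axes: one y-axis crossing is at y = 0; it meets the z-axis at z = 0 (among the integer gridlines).
4. Fitting integer coefficients to these (and the overall shape) gives p.

2*x^2 - 2*y^2 + 3*z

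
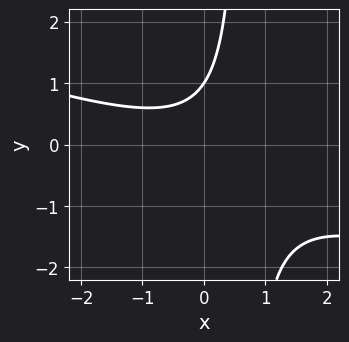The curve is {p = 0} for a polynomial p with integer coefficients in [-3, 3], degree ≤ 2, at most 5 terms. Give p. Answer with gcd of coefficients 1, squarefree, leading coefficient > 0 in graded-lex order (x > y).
x^2 + 3*x*y - 2*y + 2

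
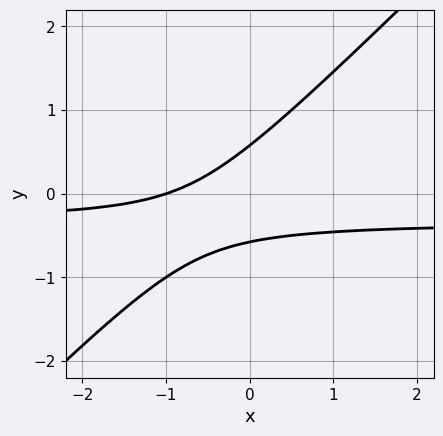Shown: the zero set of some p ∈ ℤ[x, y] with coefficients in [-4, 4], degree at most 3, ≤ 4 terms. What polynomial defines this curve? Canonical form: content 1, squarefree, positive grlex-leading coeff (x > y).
3*x*y - 3*y^2 + x + 1

1. deg p = 2. The shape is more complex than any degree-1 curve.
2. Checking where it meets the axes: it crosses the x-axis at the gridline x = -1.
3. Solving for integer coefficients yields p as stated.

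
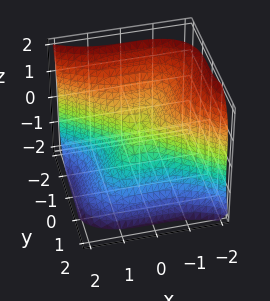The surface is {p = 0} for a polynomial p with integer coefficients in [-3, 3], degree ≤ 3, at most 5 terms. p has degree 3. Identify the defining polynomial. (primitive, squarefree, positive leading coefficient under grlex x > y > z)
x^3 + 2*y^3 + z^3

(a) The degree is 3 — no degree-2 surface has this shape.
(b) From the axis intercepts and sections: one z-axis crossing is at z = 0; it meets the x-axis at x = 0 (among the integer gridlines).
(c) The integer polynomial consistent with all of this is the stated p.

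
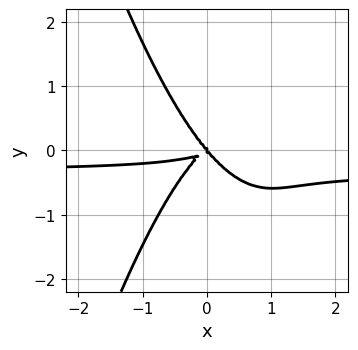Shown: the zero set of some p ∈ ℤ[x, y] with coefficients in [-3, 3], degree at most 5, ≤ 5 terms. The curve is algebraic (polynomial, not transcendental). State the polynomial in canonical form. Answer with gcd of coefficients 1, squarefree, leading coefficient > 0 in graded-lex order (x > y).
3*x^3*y + x^3 - 2*x^2*y + 2*y^3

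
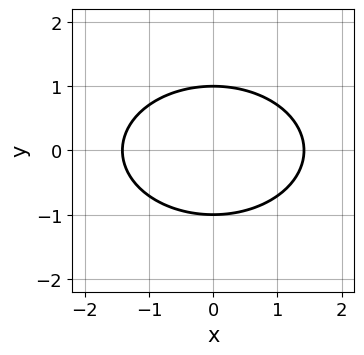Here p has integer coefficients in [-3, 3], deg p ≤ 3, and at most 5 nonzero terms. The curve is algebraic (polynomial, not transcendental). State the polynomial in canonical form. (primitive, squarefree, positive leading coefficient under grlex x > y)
x^2 + 2*y^2 - 2

1. The degree is 2 — the shape is more complex than any degree-1 curve.
2. Symmetries: the y ↦ −y reflection is a symmetry, so y appears only in even powers; mirror symmetry x ↦ −x ⇒ only even powers of x.
3. Observable constraints: the y-axis gridline crossings are at y ∈ {-1, 1}.
4. Fitting integer coefficients to these (and the overall shape) gives p.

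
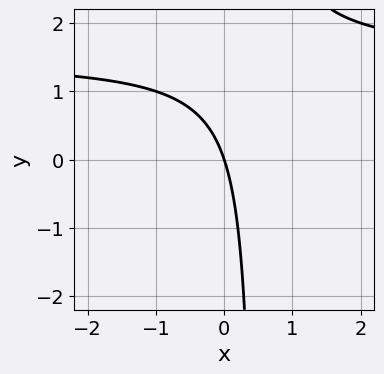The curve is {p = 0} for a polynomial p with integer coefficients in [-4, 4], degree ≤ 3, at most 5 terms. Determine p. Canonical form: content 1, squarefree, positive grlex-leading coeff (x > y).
2*x*y - 3*x - y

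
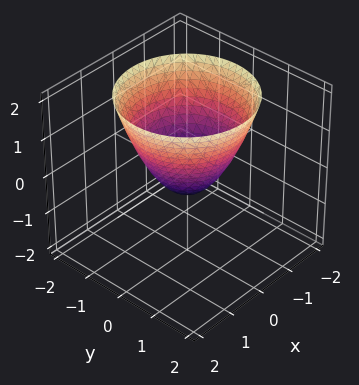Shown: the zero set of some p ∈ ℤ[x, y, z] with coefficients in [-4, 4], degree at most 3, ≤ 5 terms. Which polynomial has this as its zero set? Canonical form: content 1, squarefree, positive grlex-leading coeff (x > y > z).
2*x^2 + 2*y^2 - 2*z - 1

Degree: a generic line meets the surface in up to 2 points, so deg p = 2.
Symmetries: the surface is invariant under rotation about z: p = q(x² + y², z).
Reading off the gridlines: a circular section at z = 2 has radius between 1 and 2.
These observations pin down the coefficients.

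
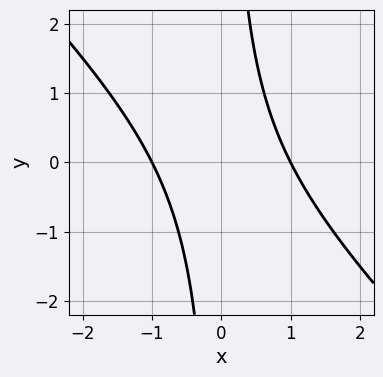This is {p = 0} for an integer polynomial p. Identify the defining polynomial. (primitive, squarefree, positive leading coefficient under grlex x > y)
Degree: a generic line meets the curve in up to 2 points, so deg p = 2.
From the visible intercepts: among the integer gridlines, it crosses the x-axis at x ∈ {-1, 1}; no y-intercept at any integer in the box.
Assembling these constraints gives the stated polynomial.

x^2 + x*y - 1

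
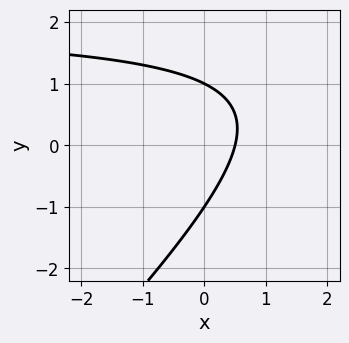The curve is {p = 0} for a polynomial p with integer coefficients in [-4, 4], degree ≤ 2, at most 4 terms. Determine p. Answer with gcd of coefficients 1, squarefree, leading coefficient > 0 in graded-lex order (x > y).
x*y - y^2 - 2*x + 1

Degree: the shape is more complex than any degree-1 curve, so deg p = 2.
Reading off the gridlines: among the integer gridlines, it crosses the y-axis at y ∈ {-1, 1}.
Solving for integer coefficients yields p as stated.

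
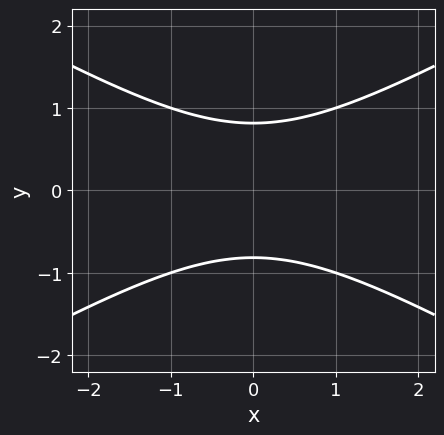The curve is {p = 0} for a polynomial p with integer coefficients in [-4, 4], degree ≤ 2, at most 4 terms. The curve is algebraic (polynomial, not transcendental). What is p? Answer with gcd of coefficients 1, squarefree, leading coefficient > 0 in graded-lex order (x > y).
x^2 - 3*y^2 + 2

The degree is 2 — a generic line meets the curve in up to 2 points.
Symmetries: mirror symmetry x ↦ −x ⇒ only even powers of x; the y ↦ −y reflection is a symmetry, so y appears only in even powers.
From the visible intercepts: it misses every integer gridline on the x-axis.
Matching integer coefficients to the picture gives p.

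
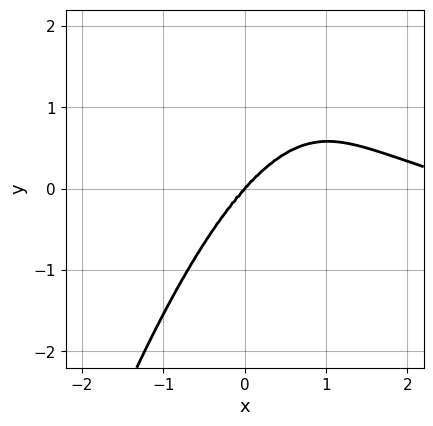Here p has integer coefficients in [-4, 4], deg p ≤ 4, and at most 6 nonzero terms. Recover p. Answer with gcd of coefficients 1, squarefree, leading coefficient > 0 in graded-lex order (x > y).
x^4 + 3*x^3*y - 3*x^3 - x*y^2 + 3*y^3

The degree is 4 — the shape is more complex than any degree-3 curve.
Observable constraints: one x-axis crossing is at x = 0; it meets the y-axis at y = 0 (among the integer gridlines).
Solving for integer coefficients yields p as stated.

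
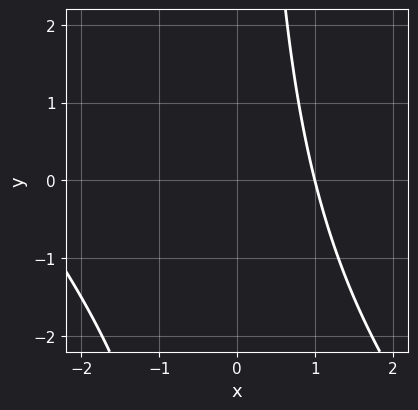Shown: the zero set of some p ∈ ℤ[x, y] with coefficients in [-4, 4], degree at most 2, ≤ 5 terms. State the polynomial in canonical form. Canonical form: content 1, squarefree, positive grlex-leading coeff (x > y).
x^2 + x*y + 2*x - 3

First, the degree is 2 — the shape is more complex than any degree-1 curve.
Next, against the integer gridlines: no y-intercept at any integer in the box; one x-axis crossing is at x = 1.
Finally, together with the visible shape, these determine p as stated.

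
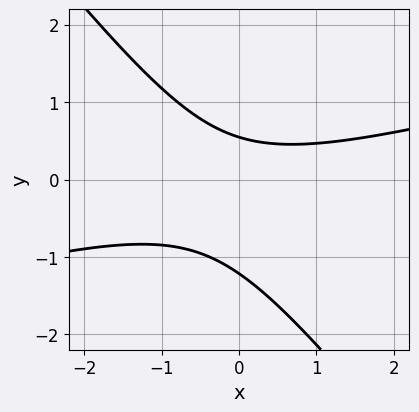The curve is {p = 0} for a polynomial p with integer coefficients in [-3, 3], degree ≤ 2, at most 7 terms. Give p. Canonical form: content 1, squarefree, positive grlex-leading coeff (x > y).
x^2 - 3*x*y - 3*y^2 - 2*y + 2

(a) deg p = 2. The shape is more complex than any degree-1 curve.
(b) Checking where it meets the axes: the curve avoids every integer x-axis point in the box.
(c) Fitting integer coefficients to these (and the overall shape) gives p.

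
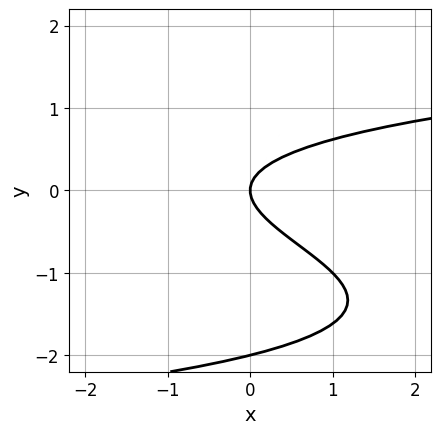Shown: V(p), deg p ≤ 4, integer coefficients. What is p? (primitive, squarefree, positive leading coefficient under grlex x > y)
y^3 + 2*y^2 - x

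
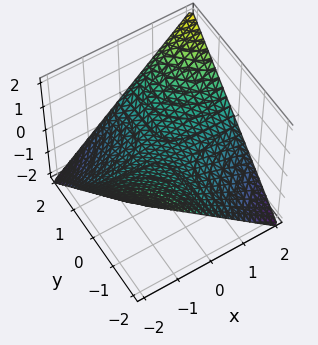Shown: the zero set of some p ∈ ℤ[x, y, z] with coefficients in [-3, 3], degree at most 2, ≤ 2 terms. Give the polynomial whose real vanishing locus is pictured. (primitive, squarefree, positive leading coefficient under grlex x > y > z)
The degree is 2 — no degree-1 surface has this shape.
Observable constraints: the visible x-axis segment lies entirely on the surface; the visible y-axis segment lies entirely on the surface.
Together with the visible shape, these determine p as stated.

x*y - 2*z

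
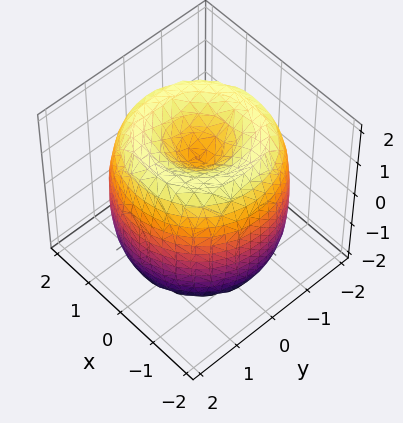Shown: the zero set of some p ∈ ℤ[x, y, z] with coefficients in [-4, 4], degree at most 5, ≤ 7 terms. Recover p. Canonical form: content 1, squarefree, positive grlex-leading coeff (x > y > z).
1. The degree is 4 — the shape is more complex than any degree-3 surface.
2. By symmetry, every cross-section ⟂ z is a circle, so x, y appear only via x² + y².
3. Reading off the gridlines: a circular section at z = 1 has radius between 1 and 2; among the integer gridlines, it crosses the z-axis at z ∈ {-1, 1}.
4. Putting this together gives p.

x^4 + 2*x^2*y^2 + y^4 - 3*x^2 - 3*y^2 + z^2 - 1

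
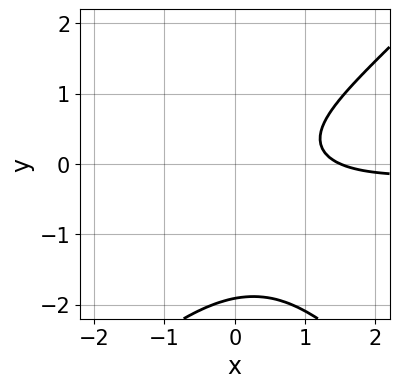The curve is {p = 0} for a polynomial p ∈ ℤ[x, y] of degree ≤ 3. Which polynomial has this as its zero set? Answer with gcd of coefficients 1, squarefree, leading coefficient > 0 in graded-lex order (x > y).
2*x^2*y - 2*y^3 - 3*y^2 + 2*x - 3

deg p = 3. A generic line meets the curve in up to 3 points.
The integer polynomial consistent with all of this is the stated p.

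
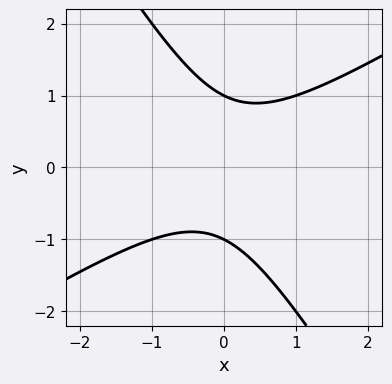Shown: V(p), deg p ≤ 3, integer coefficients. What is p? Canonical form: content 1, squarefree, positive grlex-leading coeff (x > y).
1. Degree: a generic line meets the curve in up to 2 points, so deg p = 2.
2. From the axis intercepts and sections: no x-intercept at any integer in the box; the y-axis gridline crossings are at y ∈ {-1, 1}.
3. The integer polynomial consistent with all of this is the stated p.

x^2 - x*y - y^2 + 1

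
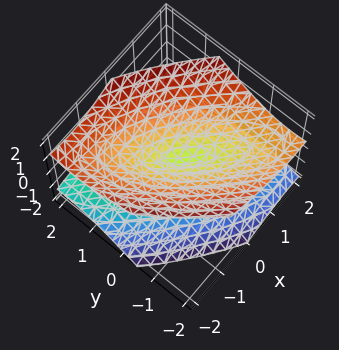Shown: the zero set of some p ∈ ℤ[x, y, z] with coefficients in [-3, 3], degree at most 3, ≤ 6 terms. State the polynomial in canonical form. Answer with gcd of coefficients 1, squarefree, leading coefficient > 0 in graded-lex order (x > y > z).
1. The picture has 2 separate pieces.
2. deg p = 2.
3. Reading off the gridlines: it crosses the x-axis at the gridline x = 0; one y-axis crossing is at y = 0; one z-axis crossing is at z = 0.
4. Solving for integer coefficients yields p as stated.

2*x^2 + 3*x*y + 2*y^2 + y*z - 3*z^2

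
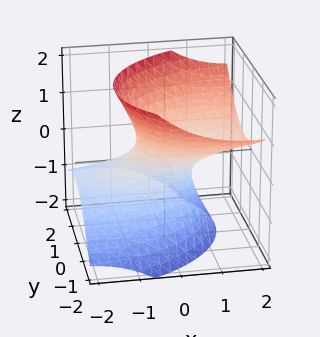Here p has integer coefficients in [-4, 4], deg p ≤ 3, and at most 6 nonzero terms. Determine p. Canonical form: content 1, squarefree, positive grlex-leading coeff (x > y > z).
First, deg p = 2.
Next, observable constraints: no z-intercept at any integer in the box; among the integer gridlines, it crosses the x-axis at x ∈ {-1, 1}.
Finally, solving for integer coefficients yields p as stated.

x^2 - 3*x*z + 2*y^2 + y*z - 2*z^2 - 1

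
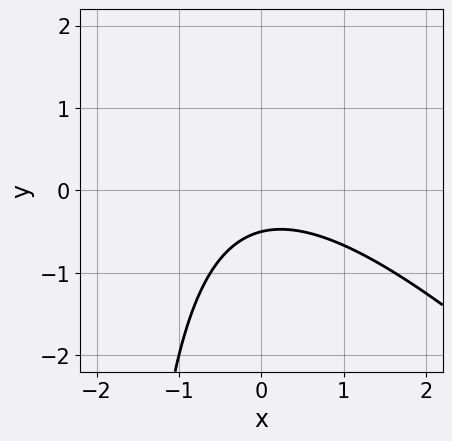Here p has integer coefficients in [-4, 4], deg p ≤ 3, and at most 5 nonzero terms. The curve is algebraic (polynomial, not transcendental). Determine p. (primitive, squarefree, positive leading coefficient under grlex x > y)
(a) Degree: the shape is more complex than any degree-1 curve, so deg p = 2.
(b) From the axis intercepts and sections: no x-intercept at any integer in the box.
(c) Putting this together gives p.

x^2 + x*y + 2*y + 1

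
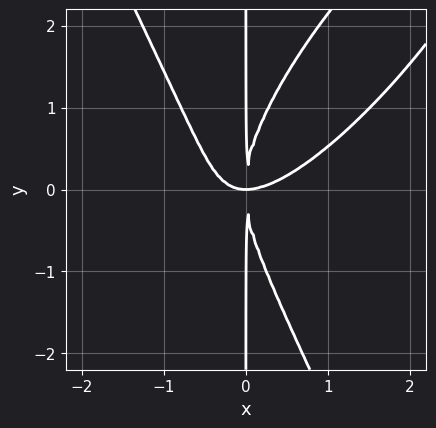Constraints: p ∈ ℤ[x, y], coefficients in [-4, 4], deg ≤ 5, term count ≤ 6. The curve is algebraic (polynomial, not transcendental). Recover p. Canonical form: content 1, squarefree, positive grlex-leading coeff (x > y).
deg p = 4. A generic line meets the curve in up to 4 points.
From the visible intercepts: the visible y-axis segment lies entirely on the curve.
Matching integer coefficients to the picture gives p.

3*x^4 - 3*x^3*y + x*y^3 - 3*x^2*y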